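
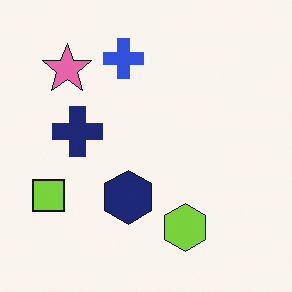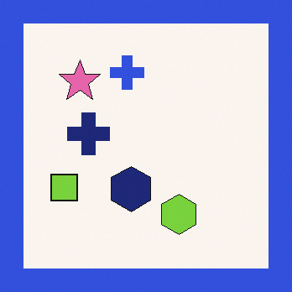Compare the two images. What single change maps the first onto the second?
The second image is the first framed with a blue border.

A solid blue frame runs around the edge of the second image, with the content slightly shrunk inside it.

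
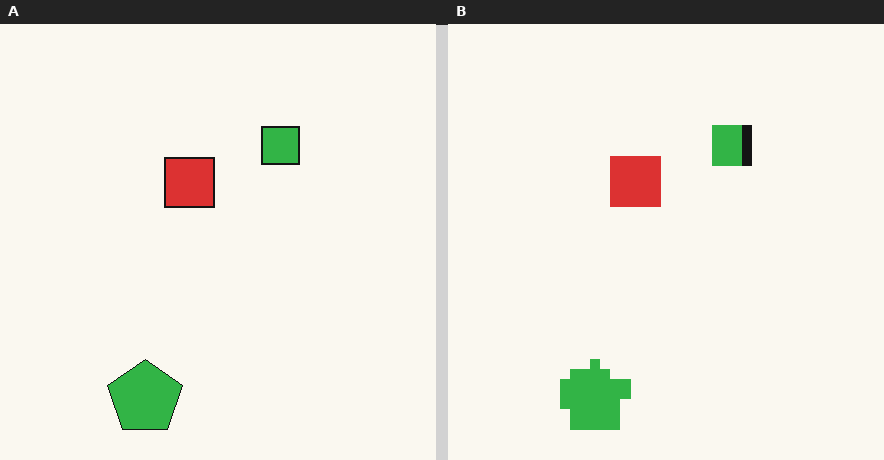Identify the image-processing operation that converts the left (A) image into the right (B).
The right (B) image is the left (A) coarsely pixelated.

Shapes are reduced to large square blocks; fine edges and outlines are lost — a downscale-then-upscale (mosaic) effect.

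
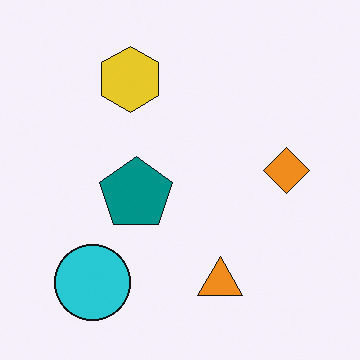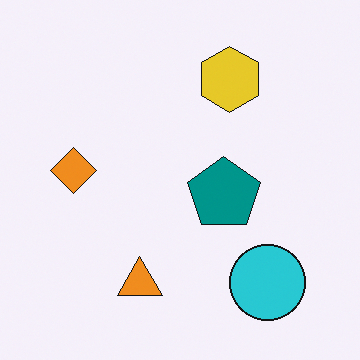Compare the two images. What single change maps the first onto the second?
Flipped horizontally (left ↔ right).

The orange diamond is in the right of the first image and the left of the second — shapes on opposite sides of the vertical midline have swapped in a mirror flip.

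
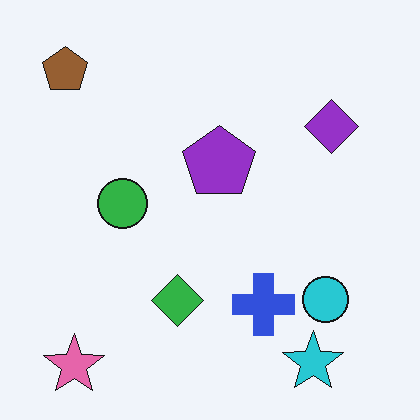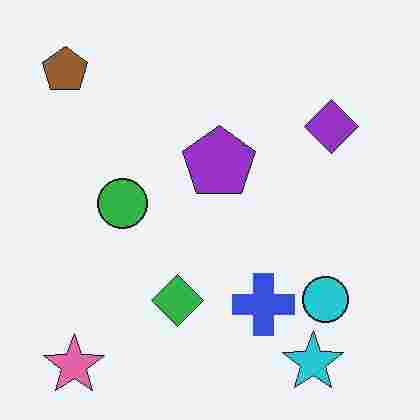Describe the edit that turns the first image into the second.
It was degraded with heavy JPEG compression.

Blocky 8×8 compression artifacts appear around shape edges and the flat background shows ringing — characteristic JPEG degradation.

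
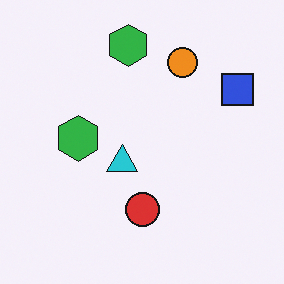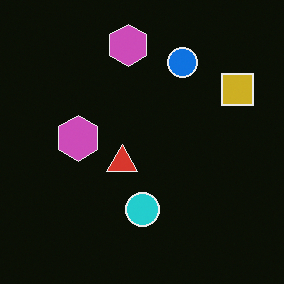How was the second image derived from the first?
The transformation is: color-inverted (negative).

The light background has become dark and every shape's color is its complement — a photographic negative.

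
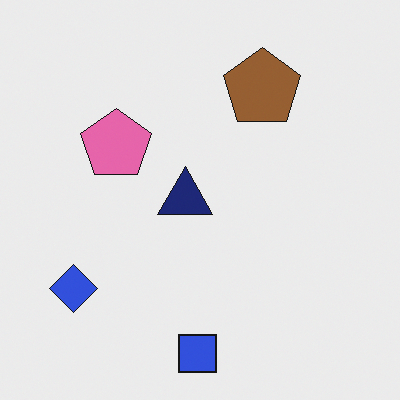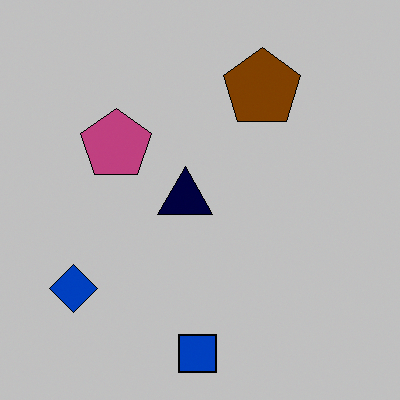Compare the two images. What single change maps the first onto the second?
The second image is the first heavily posterized to just a handful of flat colors.

Each flat color has snapped to a coarser quantized level — most visibly, the near-white background has dropped to a flat grey.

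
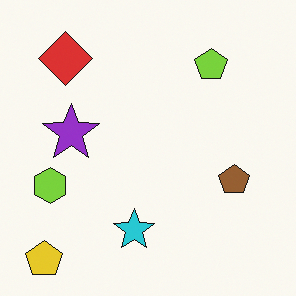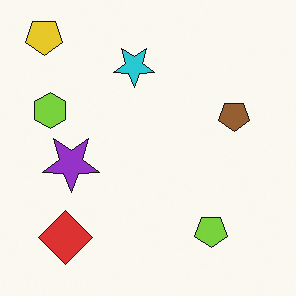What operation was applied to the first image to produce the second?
It was flipped vertically (top ↔ bottom).

The yellow pentagon is in the bottom-left of the first image and the top-left of the second — shapes on opposite sides of the horizontal midline have swapped in a mirror flip.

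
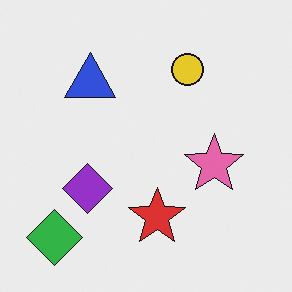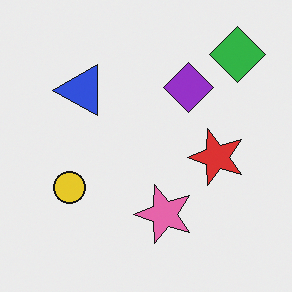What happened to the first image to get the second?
The second image is the first transposed (reflected across the top-left ↔ bottom-right diagonal).

Shapes have swapped their row and column positions — what was in the top-right is now in the bottom-left — a diagonal reflection.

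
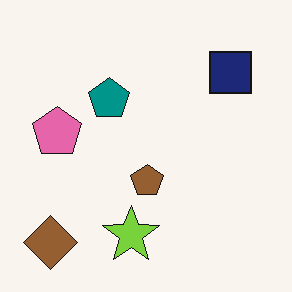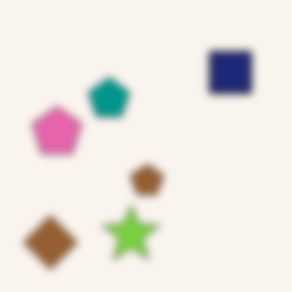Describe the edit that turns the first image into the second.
The second image is the first moderately blurred.

Shape edges and outlines are uniformly softened across the whole image.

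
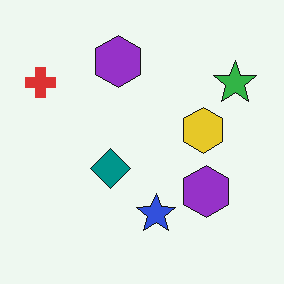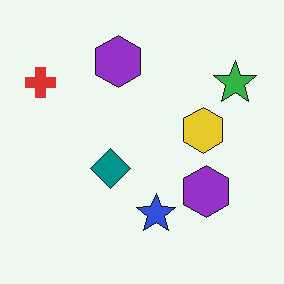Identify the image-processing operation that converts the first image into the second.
It was JPEG-compressed with visible artifacts.

Blocky 8×8 compression artifacts appear around shape edges and the flat background shows ringing — characteristic JPEG degradation.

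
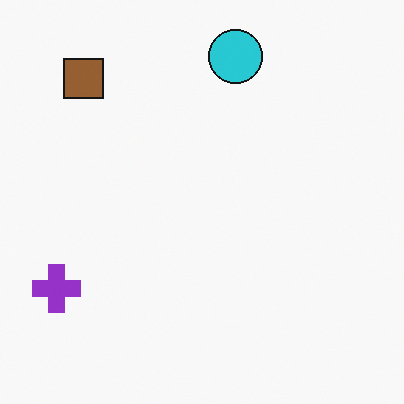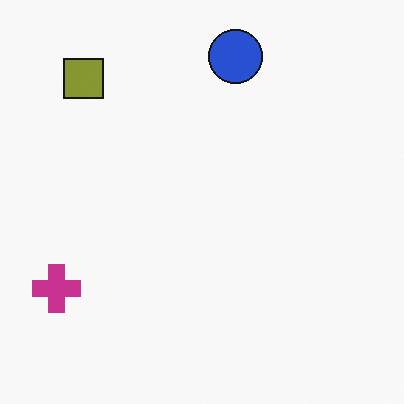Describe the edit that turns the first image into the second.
Hue-shifted by a small amount.

Every shape's color has rotated by the same amount around the hue wheel — a uniform hue shift.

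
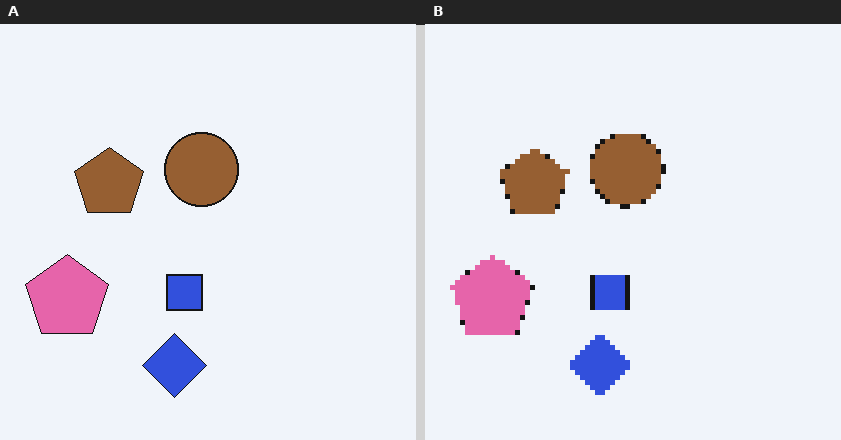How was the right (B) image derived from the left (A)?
Lightly pixelated (a mild mosaic effect).

Shapes are reduced to large square blocks; fine edges and outlines are lost — a downscale-then-upscale (mosaic) effect.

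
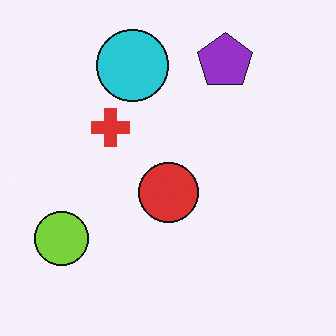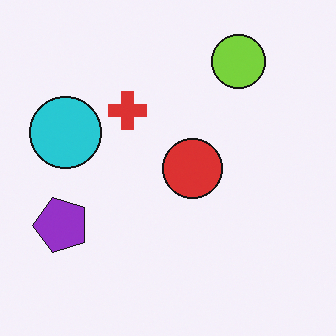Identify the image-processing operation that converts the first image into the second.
This is the original image transposed (reflected across the top-left ↔ bottom-right diagonal).

Shapes have swapped their row and column positions — what was in the top-right is now in the bottom-left — a diagonal reflection.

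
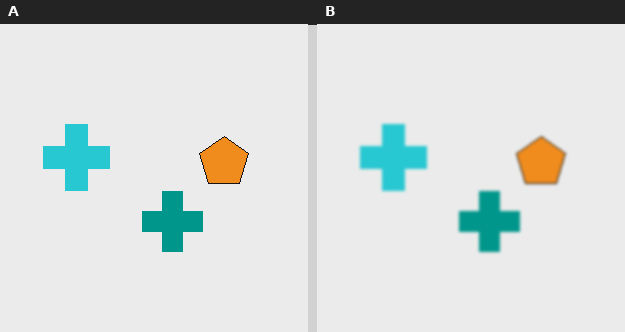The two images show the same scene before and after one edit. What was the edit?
The right (B) image is the left (A) slightly softened.

Shape edges and outlines are uniformly softened across the whole image.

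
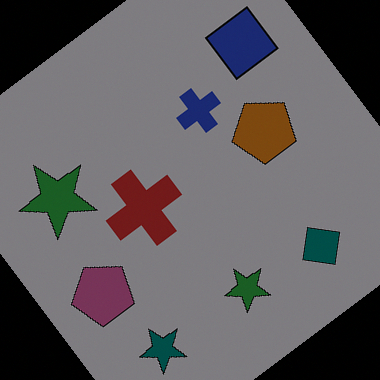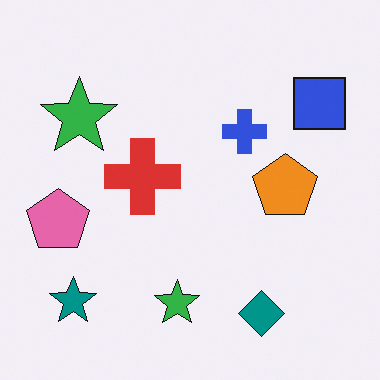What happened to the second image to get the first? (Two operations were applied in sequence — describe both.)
This is the original image darkened a lot, then rotated counter-clockwise by a large amount — several tens of degrees.

Every pixel — background and shapes alike — is uniformly darkened. Every shape is tilted by the same angle and the image corners show triangular fill wedges — a whole-image rotation by a non-right angle.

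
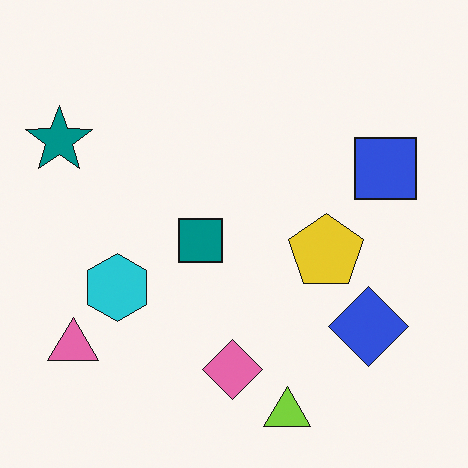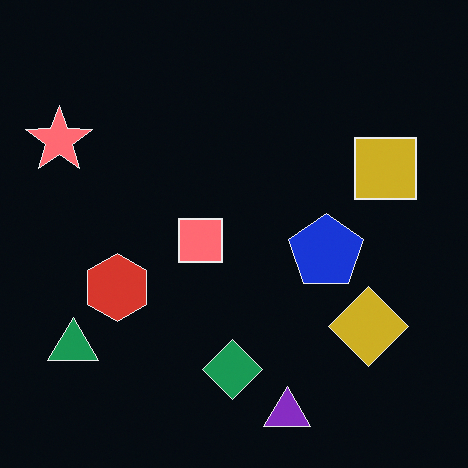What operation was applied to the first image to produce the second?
It was color-inverted (negative).

The light background has become dark and every shape's color is its complement — a photographic negative.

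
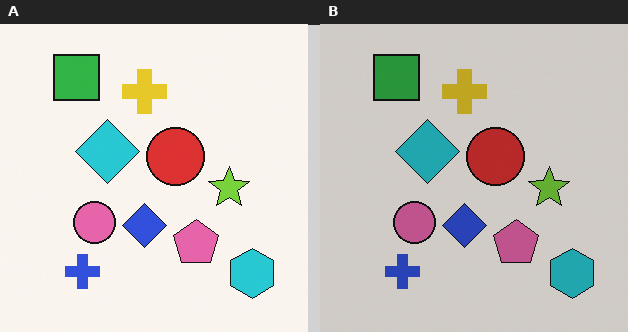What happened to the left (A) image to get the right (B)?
The right (B) image is the left (A) darkened a little.

Every pixel — background and shapes alike — is uniformly darkened.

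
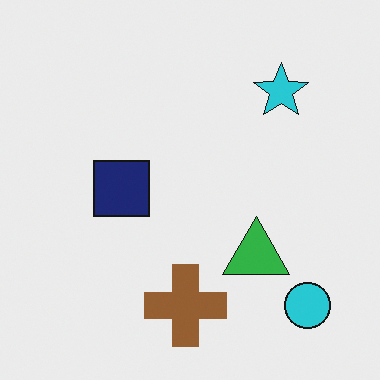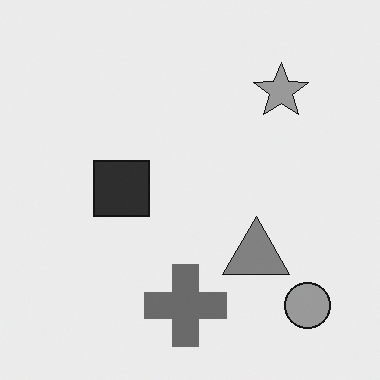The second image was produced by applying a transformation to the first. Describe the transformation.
The transformation is: converted to grayscale.

All color is removed — every shape is now a shade of grey.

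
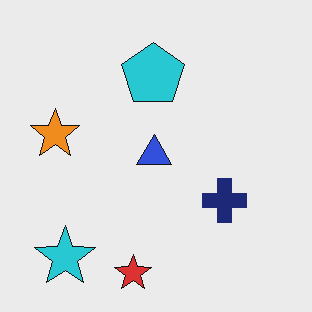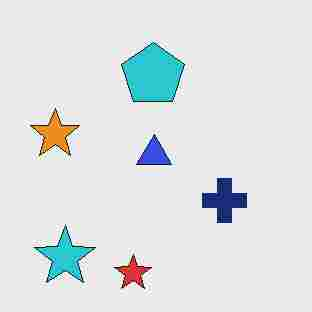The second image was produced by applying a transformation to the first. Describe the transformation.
It was degraded with heavy JPEG compression.

Blocky 8×8 compression artifacts appear around shape edges and the flat background shows ringing — characteristic JPEG degradation.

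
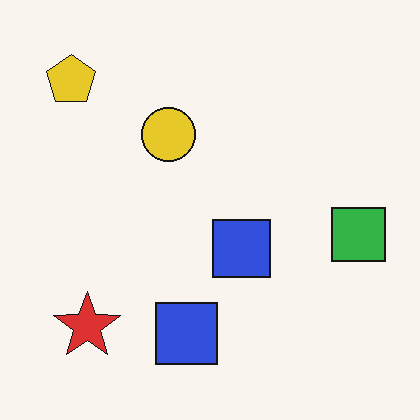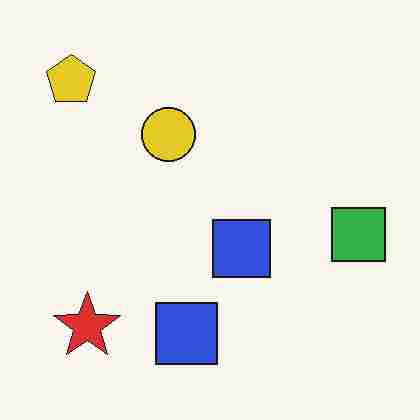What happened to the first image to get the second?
This is the original image degraded with heavy JPEG compression.

Blocky 8×8 compression artifacts appear around shape edges and the flat background shows ringing — characteristic JPEG degradation.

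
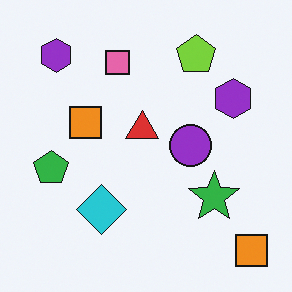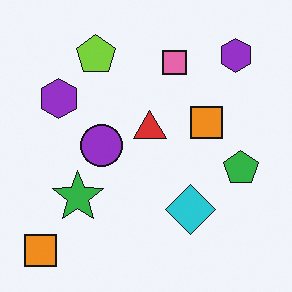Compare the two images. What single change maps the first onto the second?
It was flipped horizontally (left ↔ right).

The green pentagon is in the left of the first image and the right of the second — shapes on opposite sides of the vertical midline have swapped in a mirror flip.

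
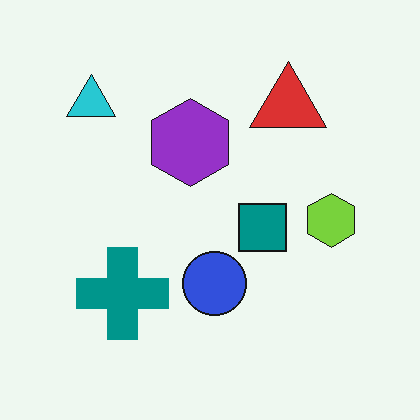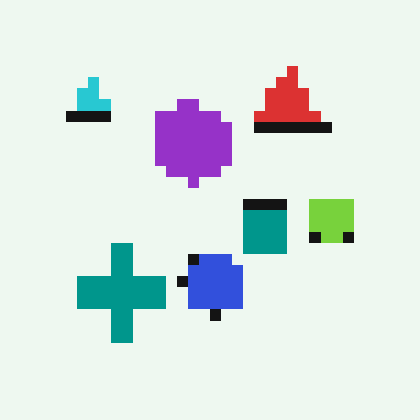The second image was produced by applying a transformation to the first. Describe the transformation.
The second image is the first heavily pixelated into large blocks.

Shapes are reduced to large square blocks; fine edges and outlines are lost — a downscale-then-upscale (mosaic) effect.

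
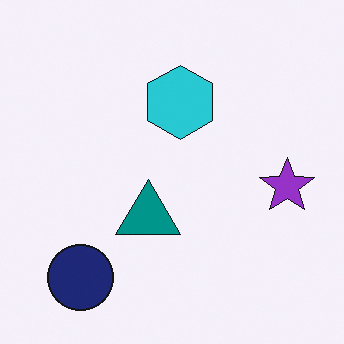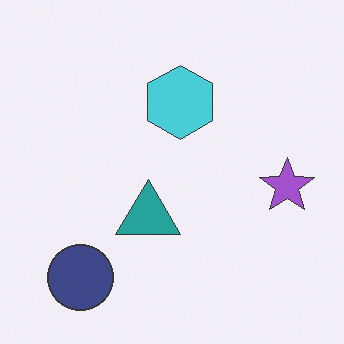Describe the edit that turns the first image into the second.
It was given slightly reduced contrast.

Tones are pushed toward mid-grey across the whole image — a global contrast change.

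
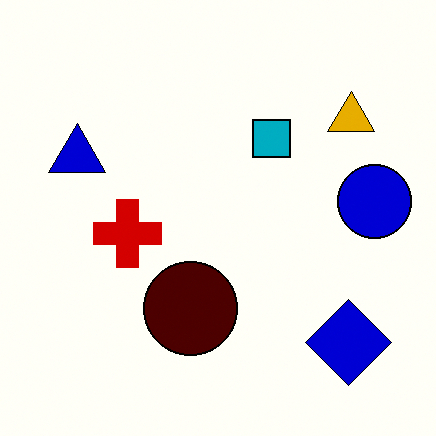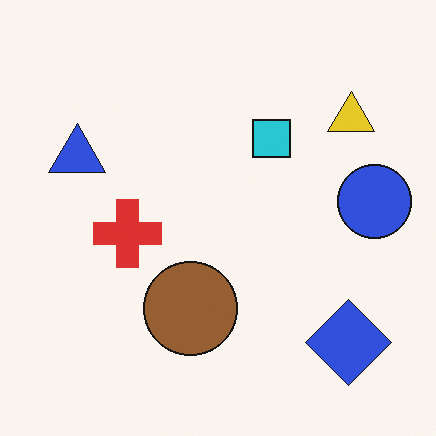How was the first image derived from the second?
This is the original image boosted in contrast.

Tones are pushed away from mid-grey across the whole image — a global contrast change.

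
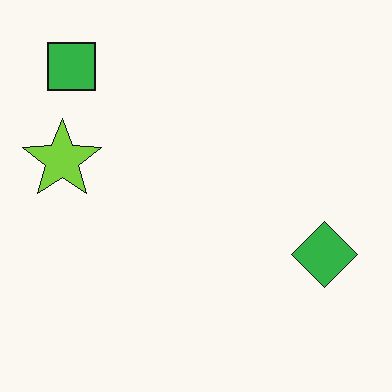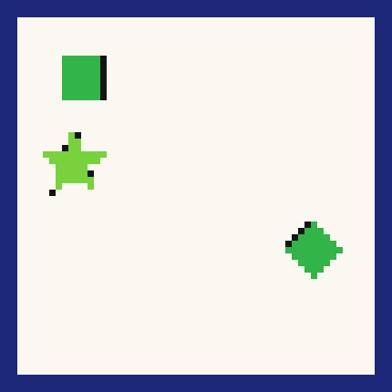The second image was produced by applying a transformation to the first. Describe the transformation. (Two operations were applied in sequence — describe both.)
The transformation is: pixelated into visible square blocks, then framed with a navy border.

Shapes are reduced to large square blocks; fine edges and outlines are lost — a downscale-then-upscale (mosaic) effect. A solid navy frame runs around the edge of the second image, with the content slightly shrunk inside it.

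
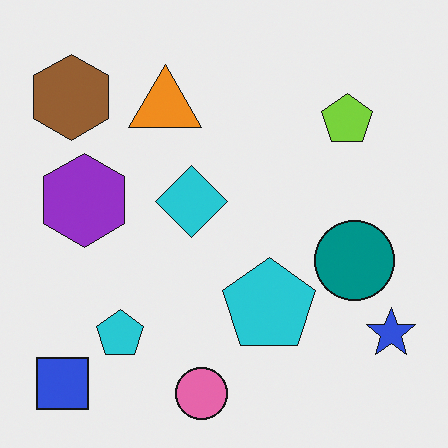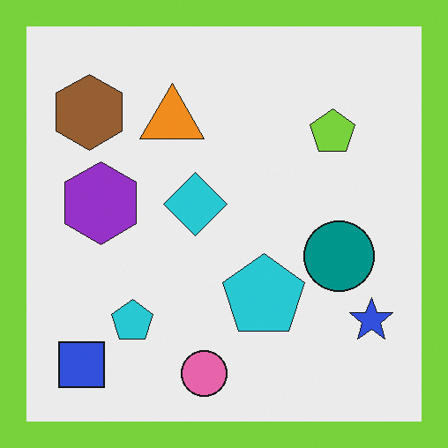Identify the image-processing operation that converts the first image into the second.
It was framed with a lime border.

A solid lime frame runs around the edge of the second image, with the content slightly shrunk inside it.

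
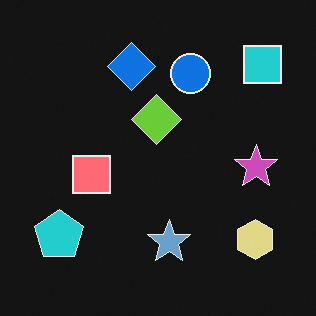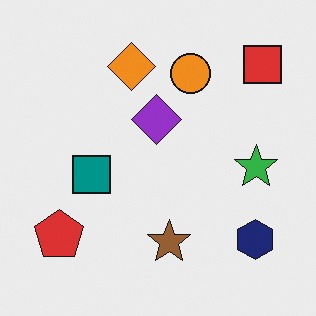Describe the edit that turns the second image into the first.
The transformation is: color-inverted (negative).

The light background has become dark and every shape's color is its complement — a photographic negative.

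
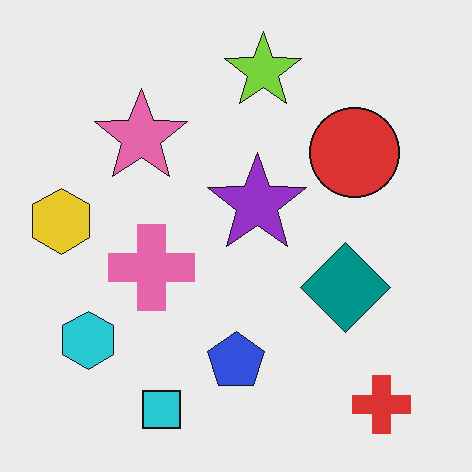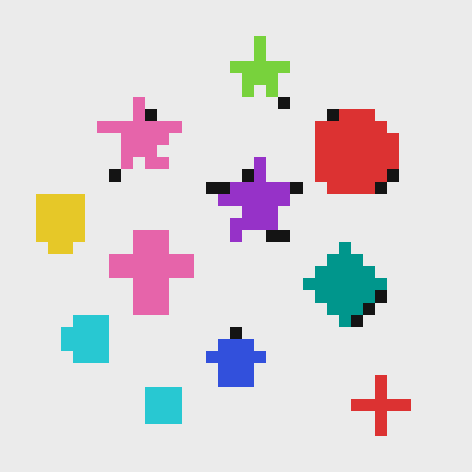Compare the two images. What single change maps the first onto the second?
It was coarsely pixelated.

Shapes are reduced to large square blocks; fine edges and outlines are lost — a downscale-then-upscale (mosaic) effect.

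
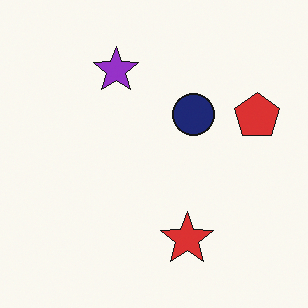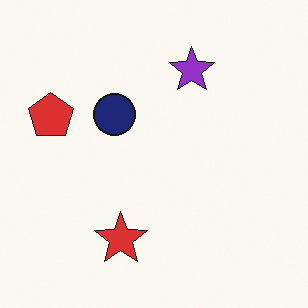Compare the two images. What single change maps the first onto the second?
Flipped horizontally (left ↔ right).

The red pentagon is in the right of the first image and the left of the second — shapes on opposite sides of the vertical midline have swapped in a mirror flip.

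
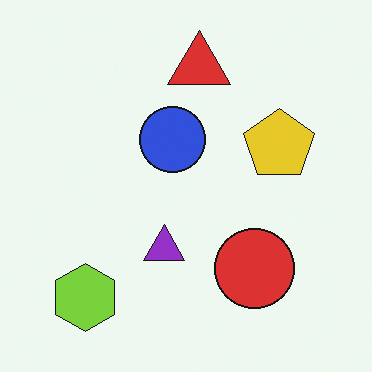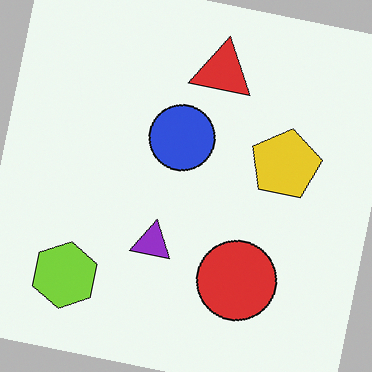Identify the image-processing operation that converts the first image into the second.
Rotated clockwise by a small amount.

Every shape is tilted by the same angle and the image corners show triangular fill wedges — a whole-image rotation by a non-right angle.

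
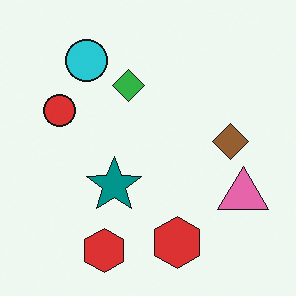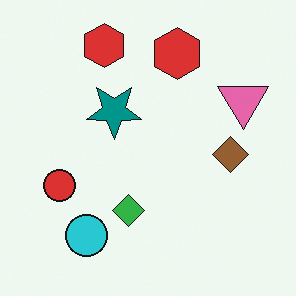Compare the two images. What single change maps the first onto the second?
The image was flipped vertically (top ↔ bottom).

The cyan circle is in the top-left of the first image and the bottom-left of the second — shapes on opposite sides of the horizontal midline have swapped in a mirror flip.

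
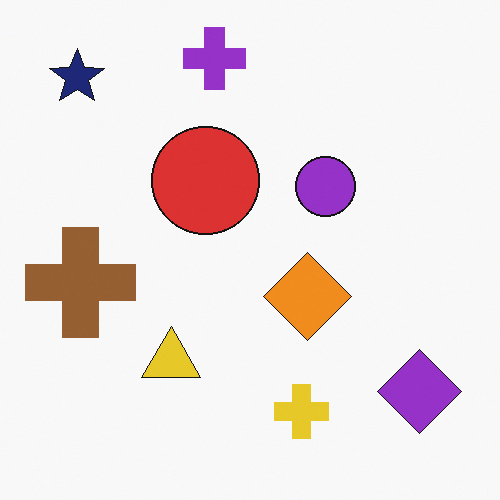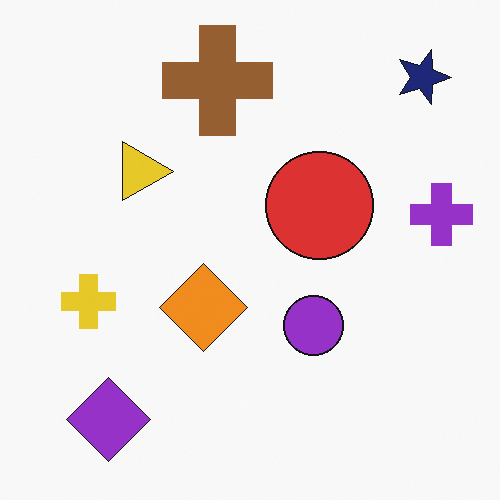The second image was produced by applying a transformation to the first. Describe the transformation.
The transformation is: rotated 90° clockwise.

The navy star sits in the top-left of the first image and the top-right of the second — consistent with a whole-image 90° clockwise rotation.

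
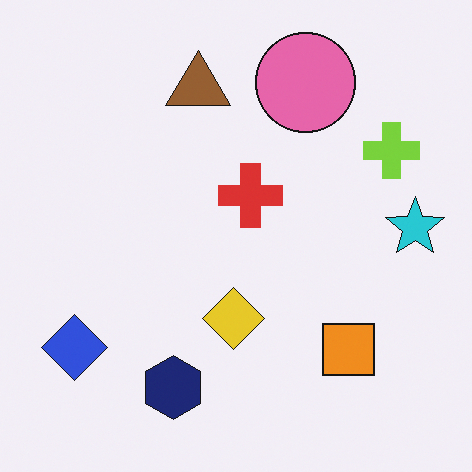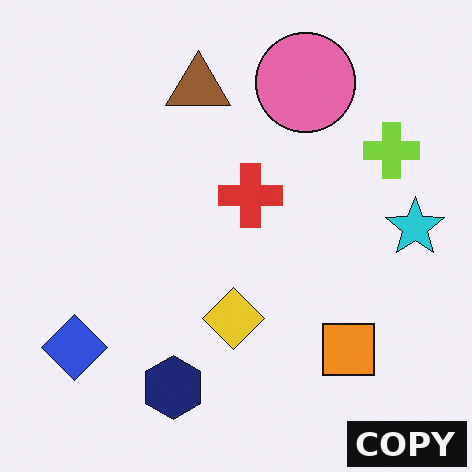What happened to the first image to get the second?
This is the original image watermarked with the text "COPY" in the lower-right corner.

A dark label reading "COPY" appears in the lower-right corner.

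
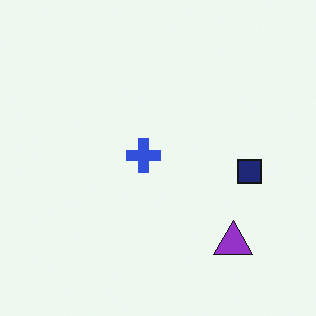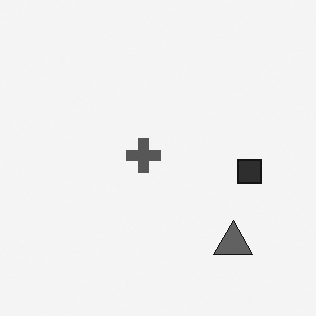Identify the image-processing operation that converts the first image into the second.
The transformation is: converted to grayscale.

All color is removed — every shape is now a shade of grey.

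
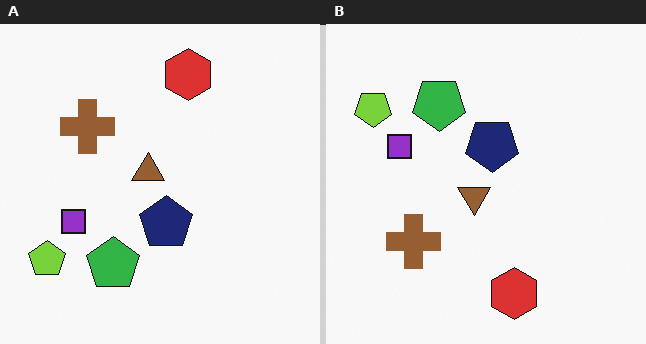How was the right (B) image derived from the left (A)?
The image was flipped vertically (top ↔ bottom).

The red hexagon is in the top of the left (A) image and the bottom of the right (B) — shapes on opposite sides of the horizontal midline have swapped in a mirror flip.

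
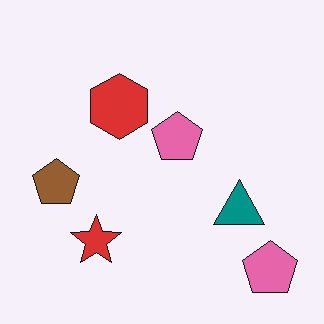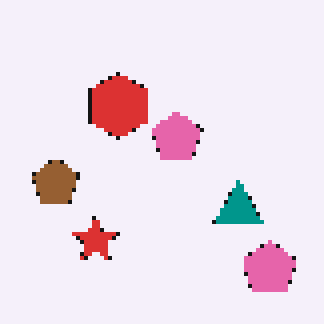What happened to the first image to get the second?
The second image is the first lightly pixelated (a mild mosaic effect).

Shapes are reduced to large square blocks; fine edges and outlines are lost — a downscale-then-upscale (mosaic) effect.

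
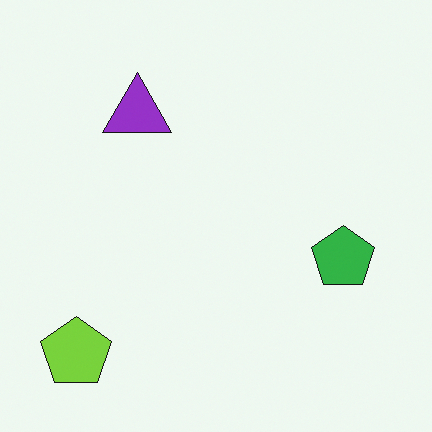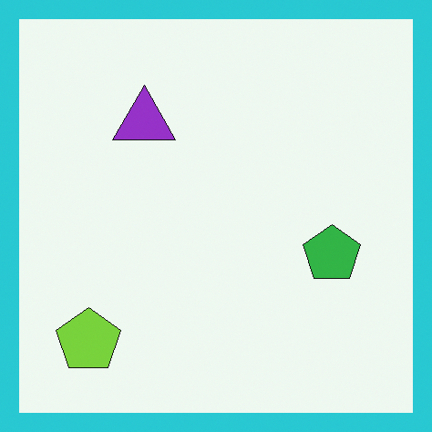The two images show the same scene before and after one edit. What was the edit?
Framed with a cyan border.

A solid cyan frame runs around the edge of the second image, with the content slightly shrunk inside it.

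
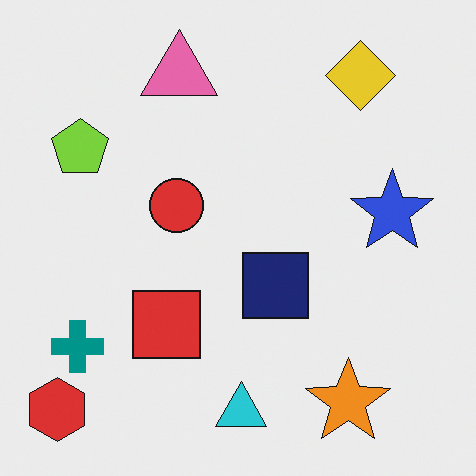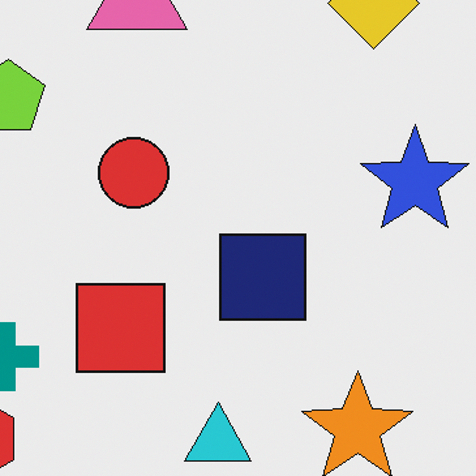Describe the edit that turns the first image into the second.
This is the original image cropped slightly and scaled back up.

The visible shapes are larger and the field of view is narrower; shapes near the original edges may be partly or wholly outside the frame — a crop-and-rescale.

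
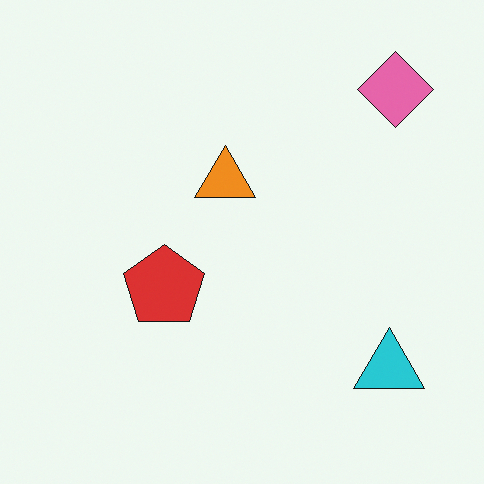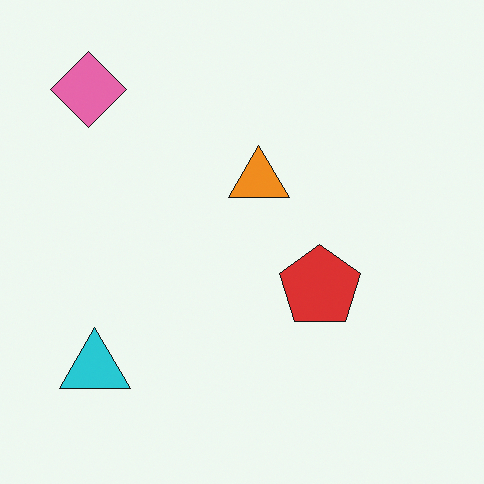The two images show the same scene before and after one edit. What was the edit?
Flipped horizontally (left ↔ right).

The pink diamond is in the top-right of the first image and the top-left of the second — shapes on opposite sides of the vertical midline have swapped in a mirror flip.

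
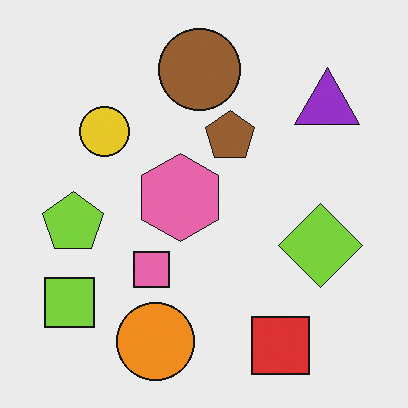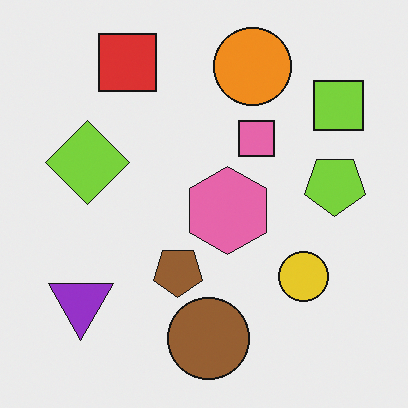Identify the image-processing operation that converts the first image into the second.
The image was rotated 180°.

The lime square sits in the bottom-left of the first image and the top-right of the second — consistent with a whole-image 180° rotation.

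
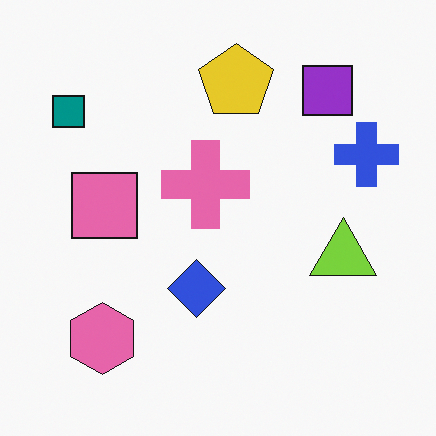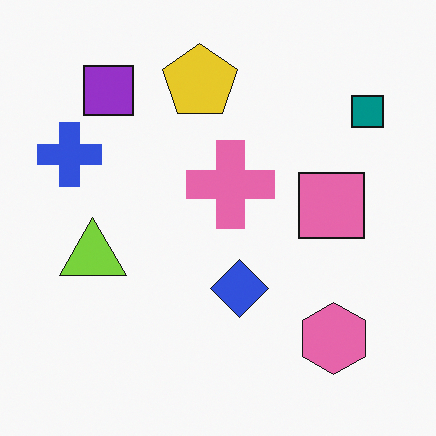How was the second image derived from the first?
The transformation is: flipped horizontally (left ↔ right).

The teal square is in the top-left of the first image and the top-right of the second — shapes on opposite sides of the vertical midline have swapped in a mirror flip.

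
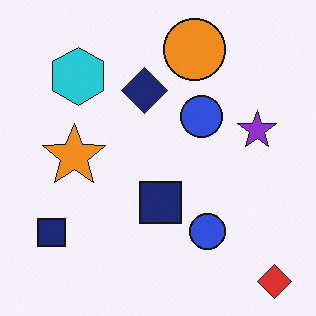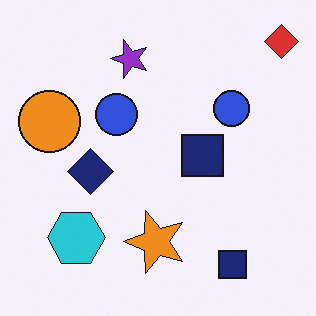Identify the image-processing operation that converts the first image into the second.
Rotated 90° counter-clockwise.

The red diamond sits in the bottom-right of the first image and the top-right of the second — consistent with a whole-image 90° counter-clockwise rotation.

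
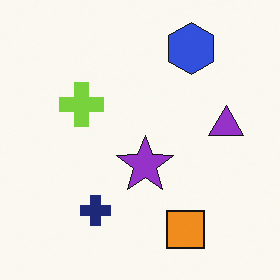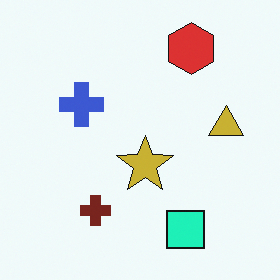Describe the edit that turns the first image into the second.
This is the original image hue-shifted by a moderate amount.

Every shape's color has rotated by the same amount around the hue wheel — a uniform hue shift.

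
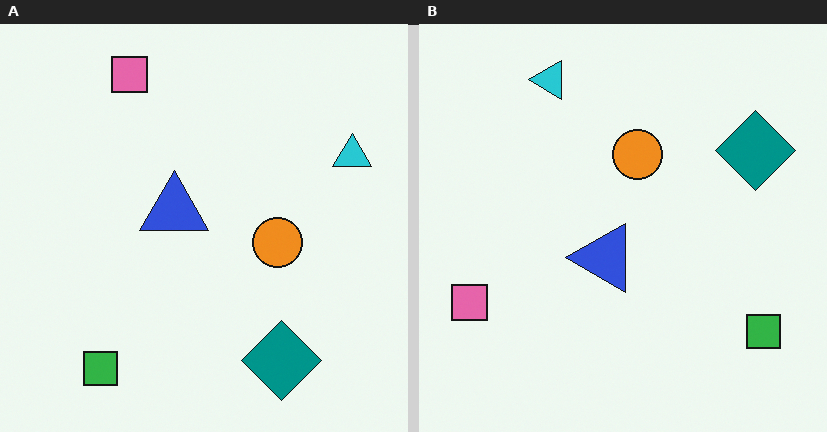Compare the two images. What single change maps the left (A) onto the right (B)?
Rotated 90° counter-clockwise.

The green square sits in the bottom-left of the left (A) image and the bottom-right of the right (B) — consistent with a whole-image 90° counter-clockwise rotation.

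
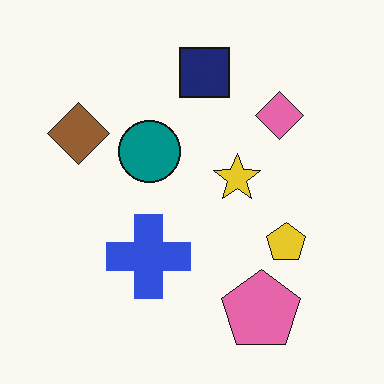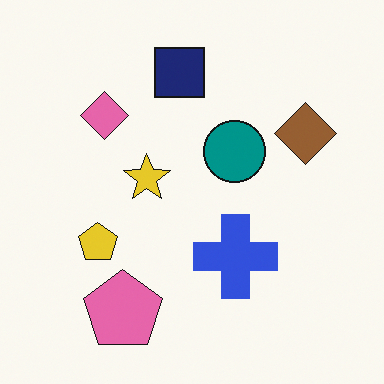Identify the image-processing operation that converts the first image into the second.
The transformation is: flipped horizontally (left ↔ right).

The brown diamond is in the left of the first image and the right of the second — shapes on opposite sides of the vertical midline have swapped in a mirror flip.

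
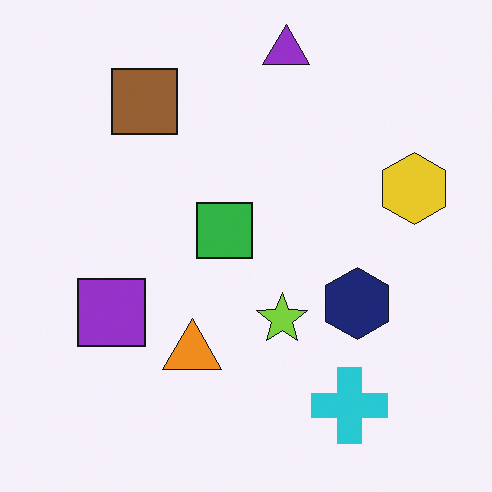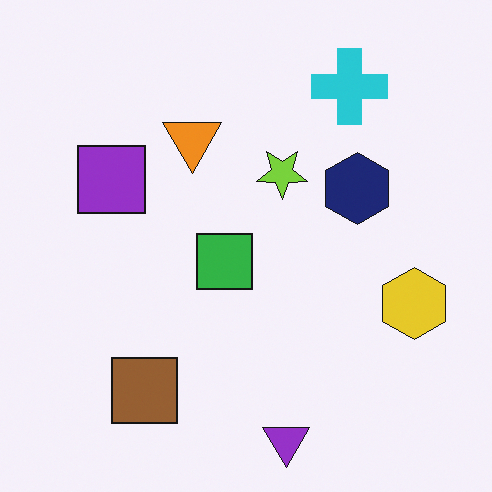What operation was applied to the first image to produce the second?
It was flipped vertically (top ↔ bottom).

The purple triangle is in the top of the first image and the bottom of the second — shapes on opposite sides of the horizontal midline have swapped in a mirror flip.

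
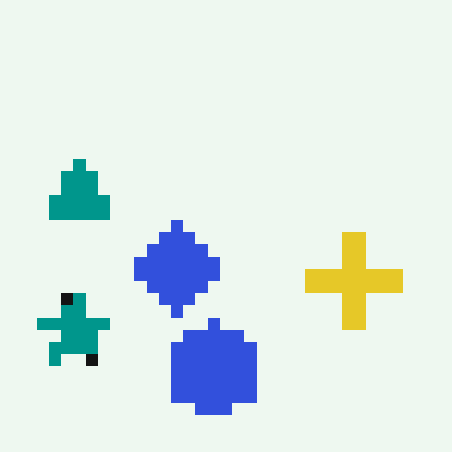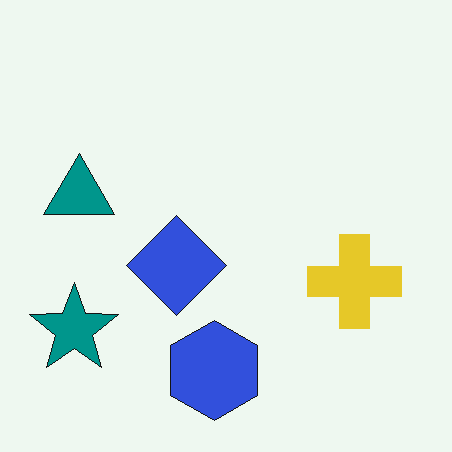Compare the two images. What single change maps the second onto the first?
The transformation is: heavily pixelated into large blocks.

Shapes are reduced to large square blocks; fine edges and outlines are lost — a downscale-then-upscale (mosaic) effect.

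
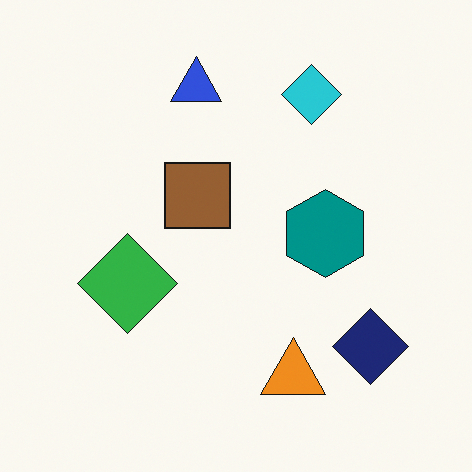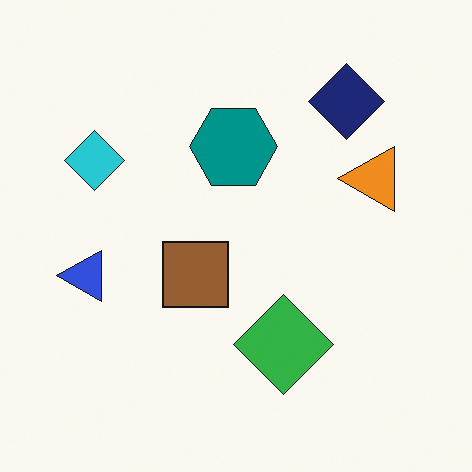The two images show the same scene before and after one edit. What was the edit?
This is the original image rotated 90° counter-clockwise.

The navy diamond sits in the bottom-right of the first image and the top-right of the second — consistent with a whole-image 90° counter-clockwise rotation.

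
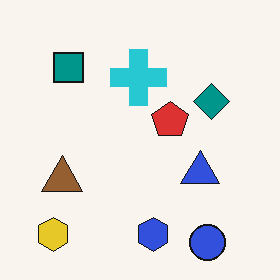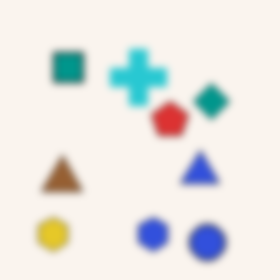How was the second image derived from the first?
The image was noticeably gaussian-blurred.

Shape edges and outlines are uniformly softened across the whole image.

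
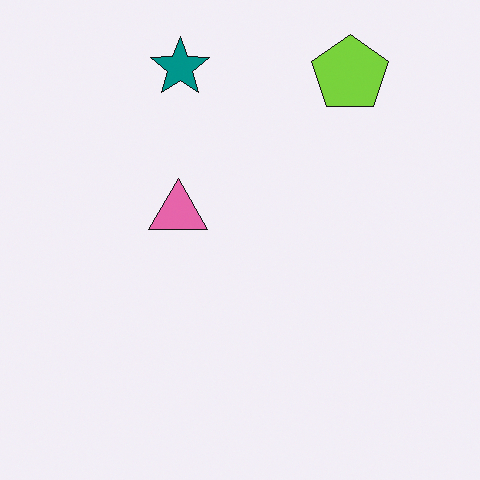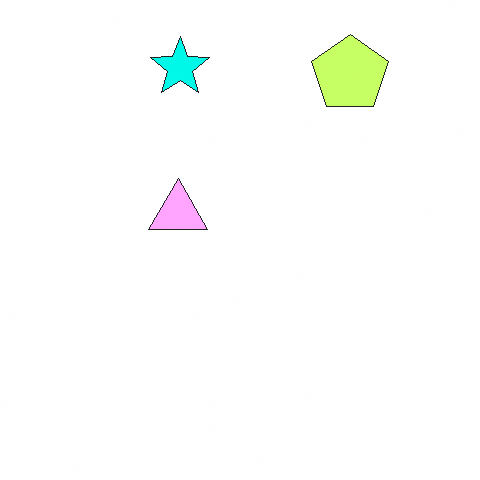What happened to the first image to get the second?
It was brightened a lot.

Every pixel — background and shapes alike — is uniformly brightened.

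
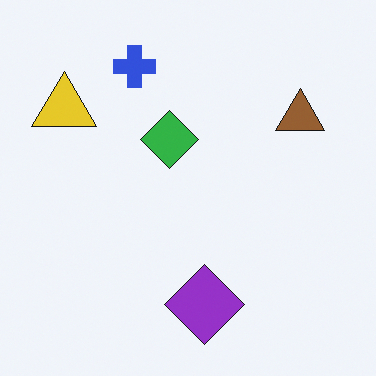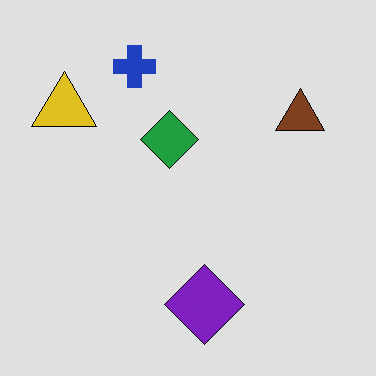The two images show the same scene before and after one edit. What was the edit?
The second image is the first moderately posterized.

Each flat color has snapped to a coarser quantized level — most visibly, the near-white background has dropped to a flat grey.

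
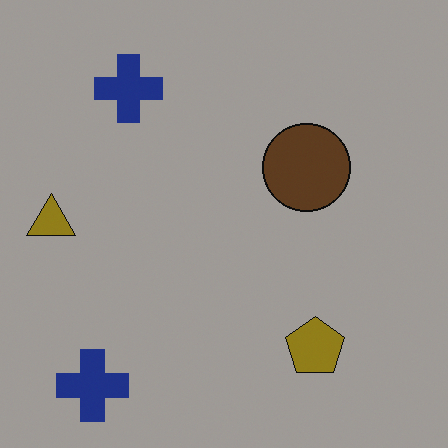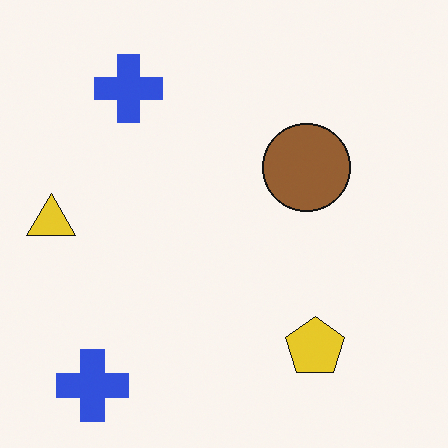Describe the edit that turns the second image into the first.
It was substantially darkened.

Every pixel — background and shapes alike — is uniformly darkened.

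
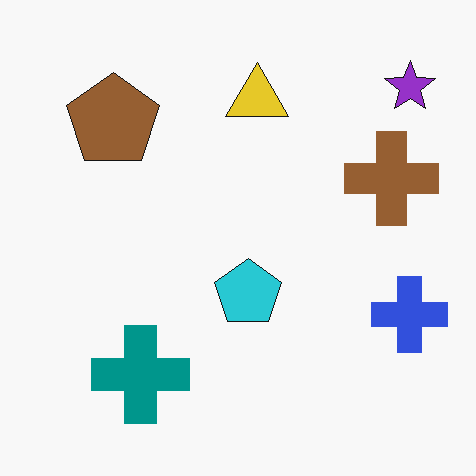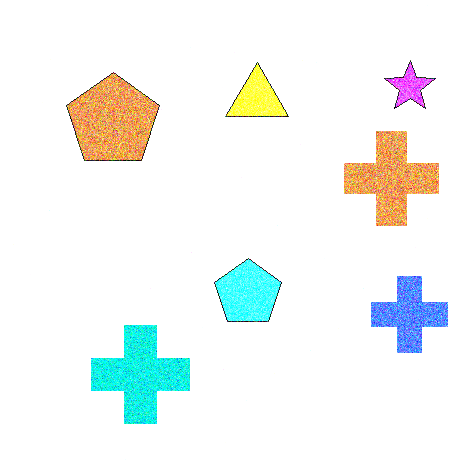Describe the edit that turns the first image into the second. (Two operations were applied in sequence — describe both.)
The second image is the first degraded with visible gaussian noise, then substantially brightened.

Random speckle covers the whole image, including the flat background. Every pixel — background and shapes alike — is uniformly brightened.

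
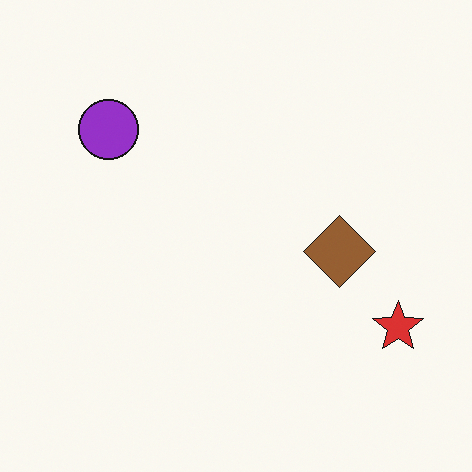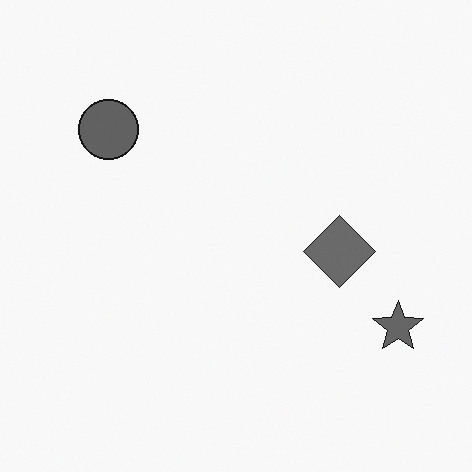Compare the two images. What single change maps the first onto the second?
The image was converted to grayscale.

All color is removed — every shape is now a shade of grey.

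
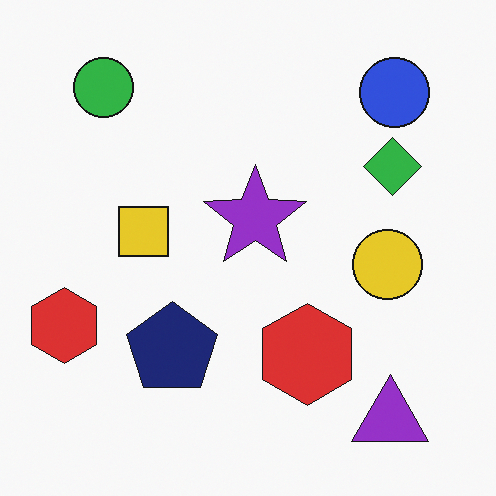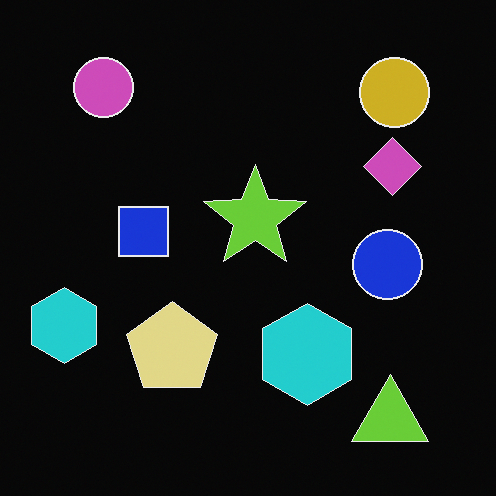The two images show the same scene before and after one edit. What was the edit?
It was color-inverted (negative).

The light background has become dark and every shape's color is its complement — a photographic negative.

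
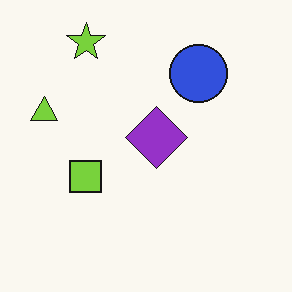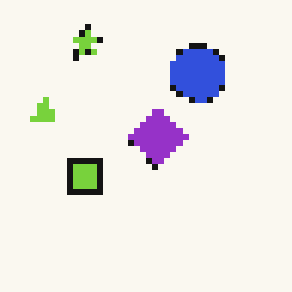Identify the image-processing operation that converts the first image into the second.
This is the original image pixelated into visible square blocks.

Shapes are reduced to large square blocks; fine edges and outlines are lost — a downscale-then-upscale (mosaic) effect.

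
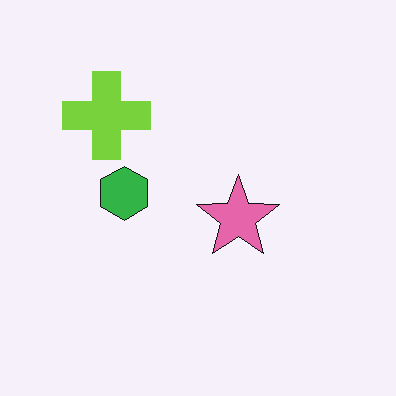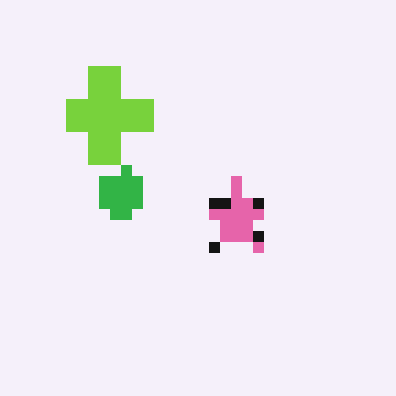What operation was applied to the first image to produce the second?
The image was heavily pixelated into large blocks.

Shapes are reduced to large square blocks; fine edges and outlines are lost — a downscale-then-upscale (mosaic) effect.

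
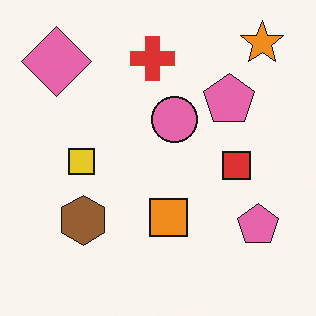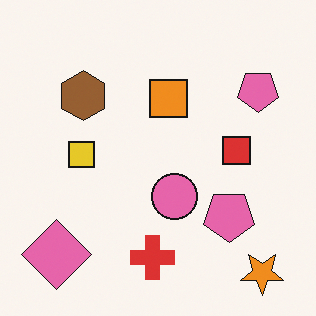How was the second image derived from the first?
The transformation is: flipped vertically (top ↔ bottom).

The orange star is in the top-right of the first image and the bottom-right of the second — shapes on opposite sides of the horizontal midline have swapped in a mirror flip.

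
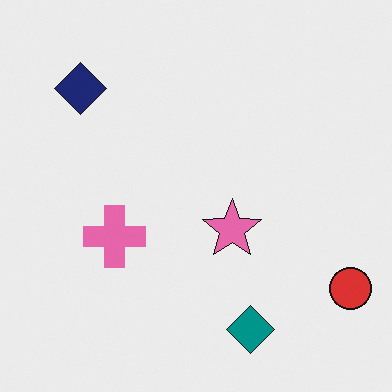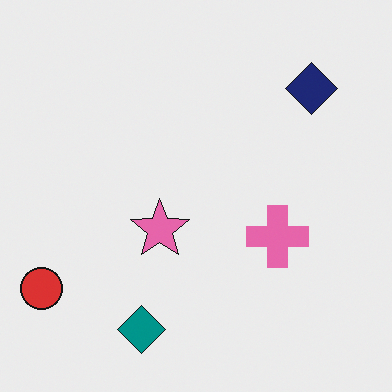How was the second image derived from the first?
It was flipped horizontally (left ↔ right).

The red circle is in the bottom-right of the first image and the bottom-left of the second — shapes on opposite sides of the vertical midline have swapped in a mirror flip.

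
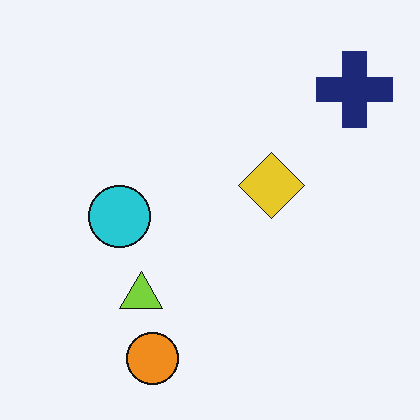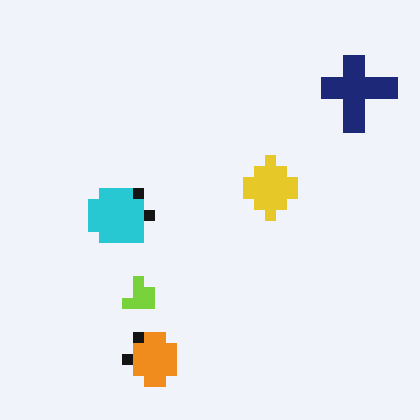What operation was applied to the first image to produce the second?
This is the original image coarsely pixelated.

Shapes are reduced to large square blocks; fine edges and outlines are lost — a downscale-then-upscale (mosaic) effect.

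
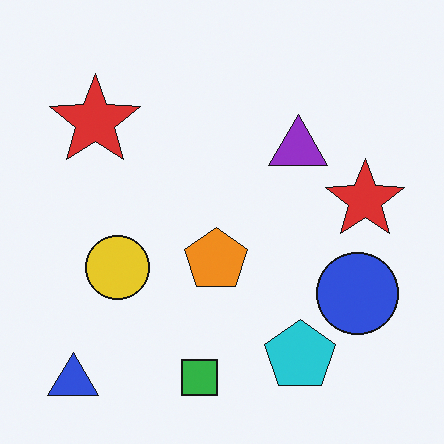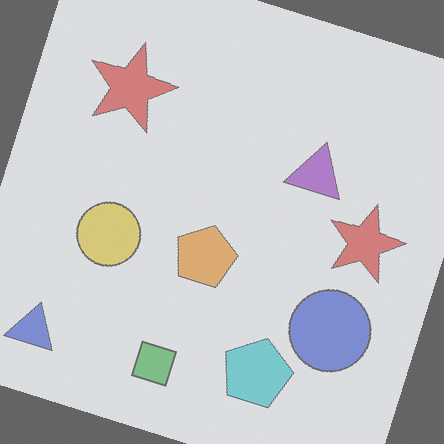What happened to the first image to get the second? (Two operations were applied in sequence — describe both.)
The image was rotated clockwise by a clearly visible amount, then washed out (contrast reduced).

Every shape is tilted by the same angle and the image corners show triangular fill wedges — a whole-image rotation by a non-right angle. Tones are pushed toward mid-grey across the whole image — a global contrast change.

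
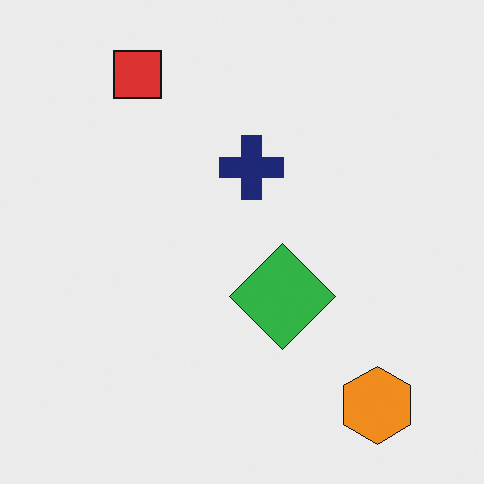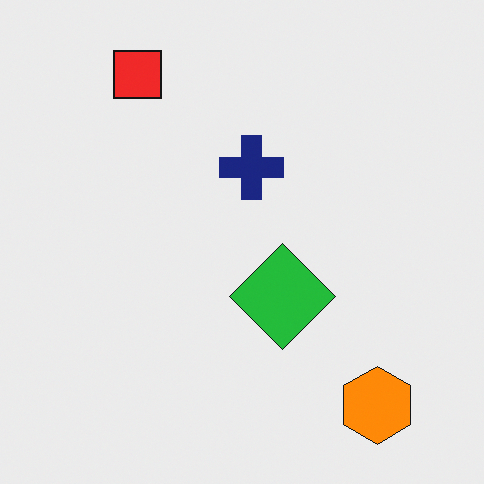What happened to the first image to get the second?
It was slightly oversaturated.

All colors are more vivid — a global saturation change.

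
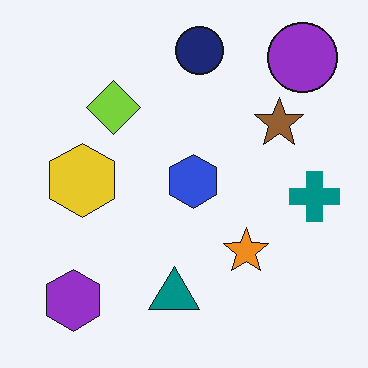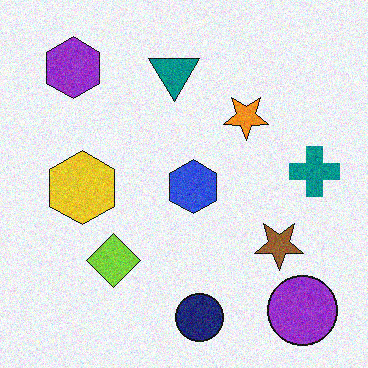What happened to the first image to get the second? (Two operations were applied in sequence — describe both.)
The transformation is: flipped vertically (top ↔ bottom), then degraded with moderate additive noise.

The navy circle is in the top of the first image and the bottom of the second — shapes on opposite sides of the horizontal midline have swapped in a mirror flip. Random speckle covers the whole image, including the flat background.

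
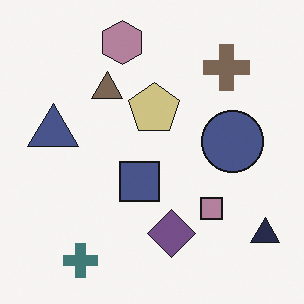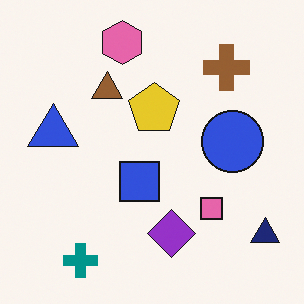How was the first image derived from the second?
The transformation is: heavily desaturated.

All colors are more muted and greyish — a global saturation change.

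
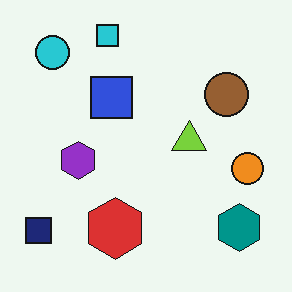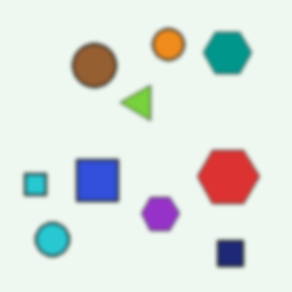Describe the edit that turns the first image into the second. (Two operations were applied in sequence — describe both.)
Rotated 90° counter-clockwise, then lightly blurred.

The navy square sits in the bottom-left of the first image and the bottom-right of the second — consistent with a whole-image 90° counter-clockwise rotation. Shape edges and outlines are uniformly softened across the whole image.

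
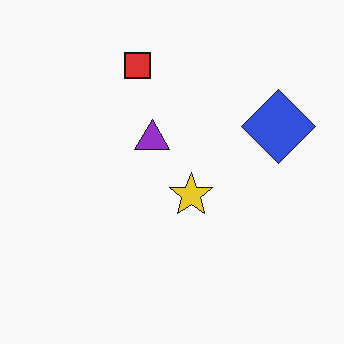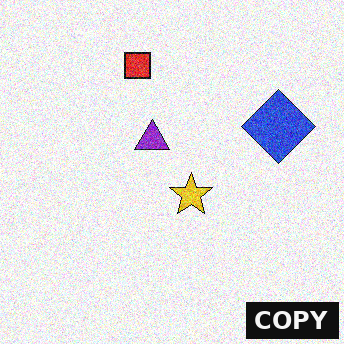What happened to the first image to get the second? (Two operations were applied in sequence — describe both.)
The second image is the first degraded with moderate additive noise, then watermarked with the text "COPY" in the lower-right corner.

Random speckle covers the whole image, including the flat background. A dark label reading "COPY" appears in the lower-right corner.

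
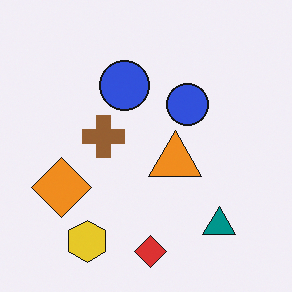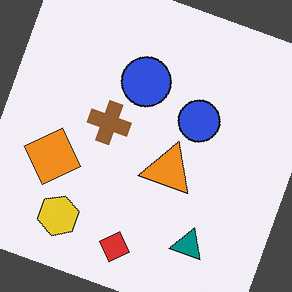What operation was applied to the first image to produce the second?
The second image is the first rotated clockwise by a moderate amount.

Every shape is tilted by the same angle and the image corners show triangular fill wedges — a whole-image rotation by a non-right angle.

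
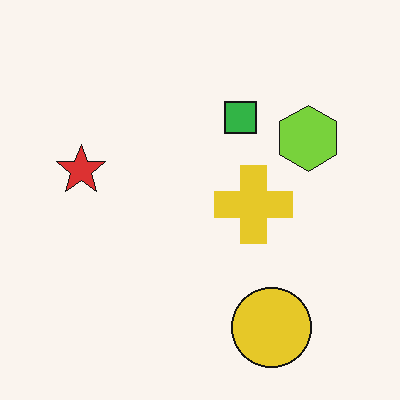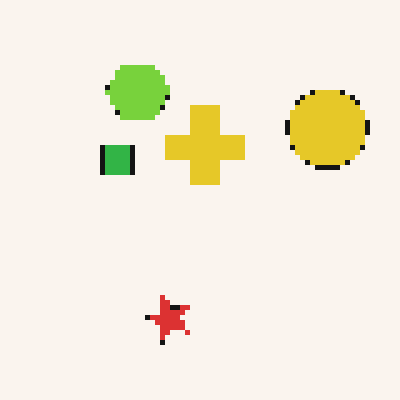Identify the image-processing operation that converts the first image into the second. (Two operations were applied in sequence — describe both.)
This is the original image rotated 90° counter-clockwise, then lightly pixelated (a mild mosaic effect).

The yellow circle sits in the bottom-right of the first image and the top-right of the second — consistent with a whole-image 90° counter-clockwise rotation. Shapes are reduced to large square blocks; fine edges and outlines are lost — a downscale-then-upscale (mosaic) effect.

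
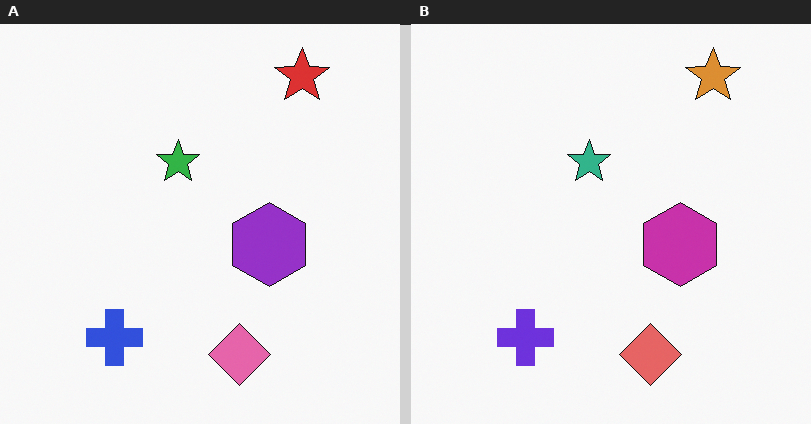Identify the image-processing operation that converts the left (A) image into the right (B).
The right (B) image is the left (A) hue-shifted by a small amount.

Every shape's color has rotated by the same amount around the hue wheel — a uniform hue shift.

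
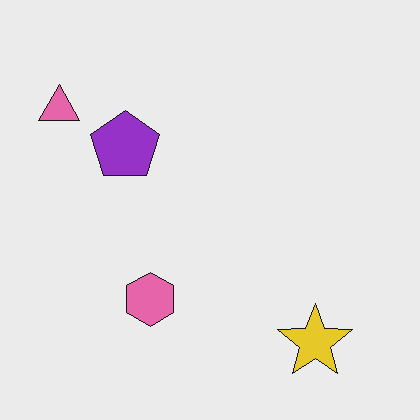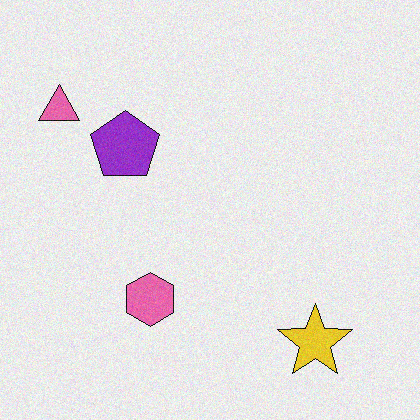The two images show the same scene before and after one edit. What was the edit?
The image was degraded with subtle gaussian noise.

Random speckle covers the whole image, including the flat background.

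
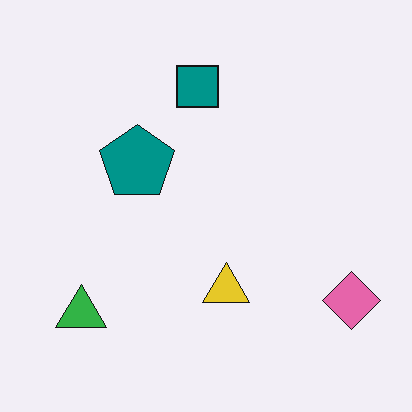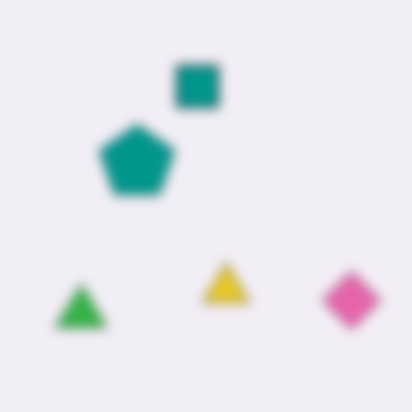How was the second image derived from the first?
The image was heavily blurred.

Shape edges and outlines are uniformly softened across the whole image.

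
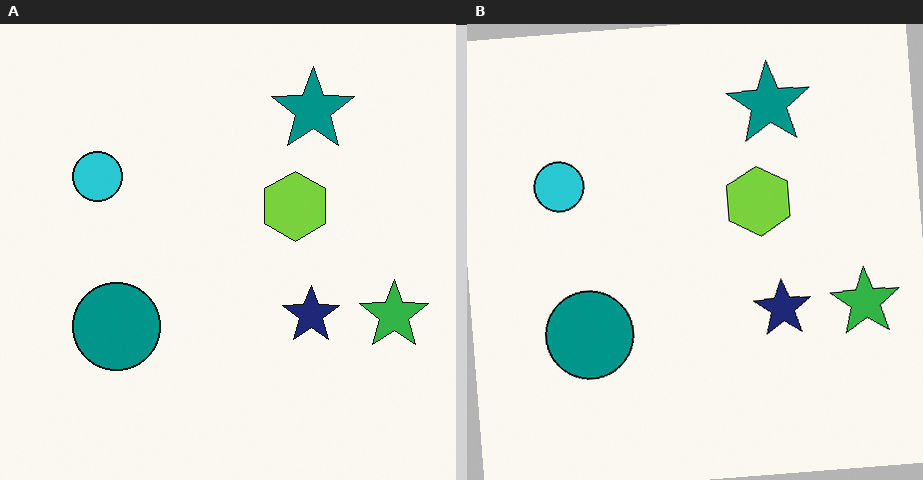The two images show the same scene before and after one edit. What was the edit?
This is the original image rotated counter-clockwise by a few degrees.

Every shape is tilted by the same angle and the image corners show triangular fill wedges — a whole-image rotation by a non-right angle.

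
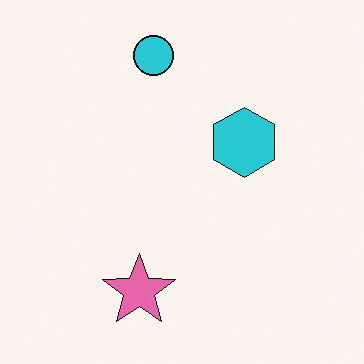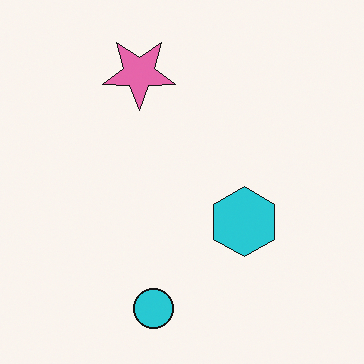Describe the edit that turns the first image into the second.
The image was flipped vertically (top ↔ bottom).

The cyan circle is in the top of the first image and the bottom of the second — shapes on opposite sides of the horizontal midline have swapped in a mirror flip.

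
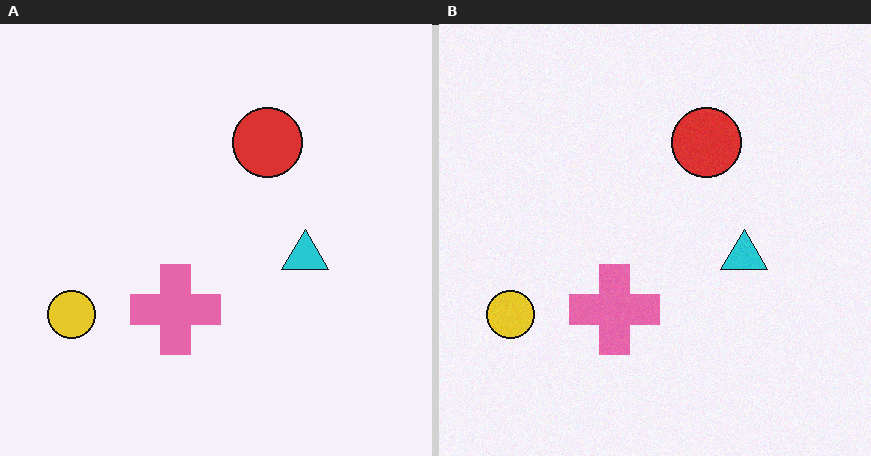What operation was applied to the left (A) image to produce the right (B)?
It was degraded with subtle gaussian noise.

Random speckle covers the whole image, including the flat background.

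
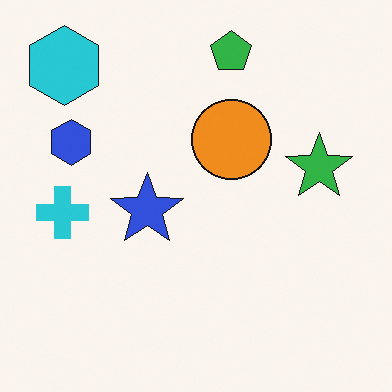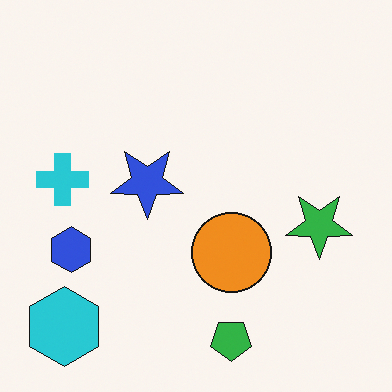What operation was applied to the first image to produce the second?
The image was flipped vertically (top ↔ bottom).

The green pentagon is in the top of the first image and the bottom of the second — shapes on opposite sides of the horizontal midline have swapped in a mirror flip.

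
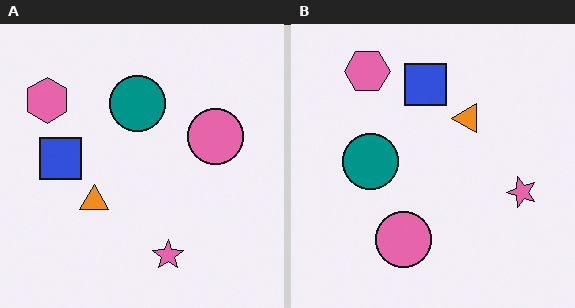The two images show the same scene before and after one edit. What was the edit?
Transposed (reflected across the top-left ↔ bottom-right diagonal).

Shapes have swapped their row and column positions — what was in the top-right is now in the bottom-left — a diagonal reflection.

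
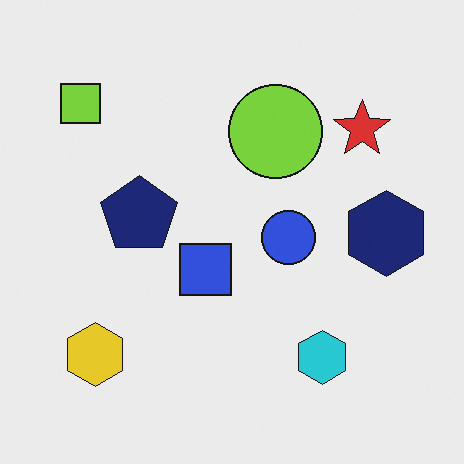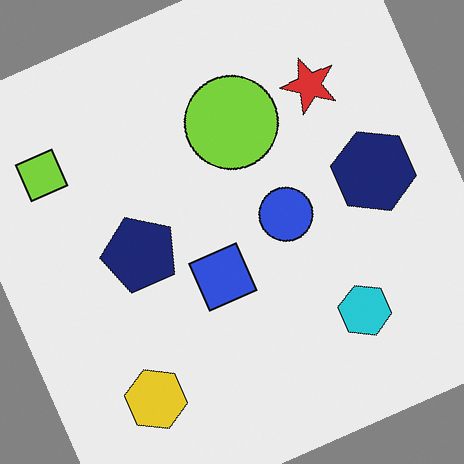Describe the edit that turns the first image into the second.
It was rotated counter-clockwise by a moderate amount.

Every shape is tilted by the same angle and the image corners show triangular fill wedges — a whole-image rotation by a non-right angle.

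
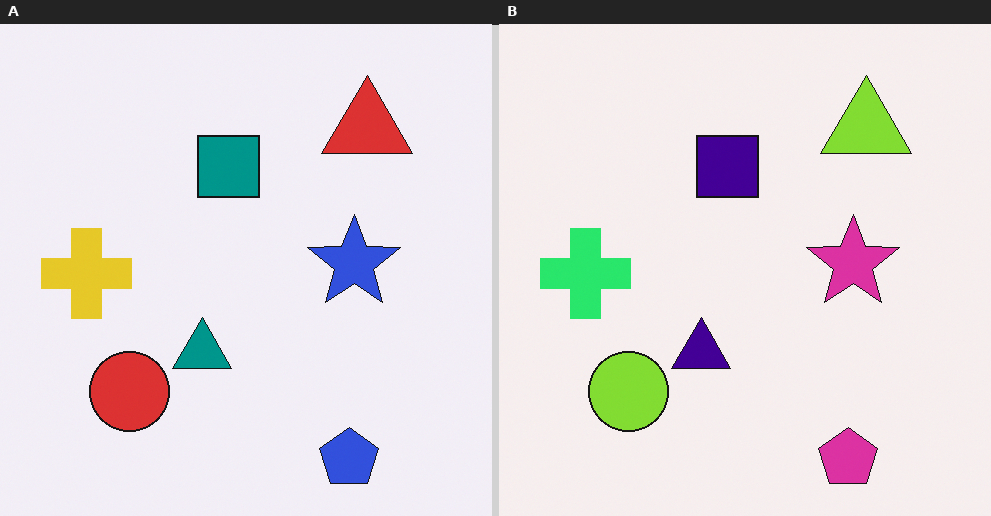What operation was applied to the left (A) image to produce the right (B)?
This is the original image hue-shifted by a moderate amount.

Every shape's color has rotated by the same amount around the hue wheel — a uniform hue shift.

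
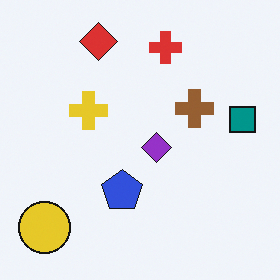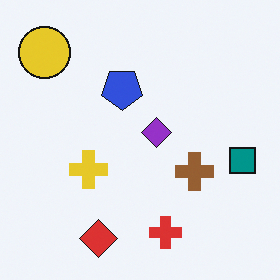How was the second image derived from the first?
Flipped vertically (top ↔ bottom).

The red diamond is in the top of the first image and the bottom of the second — shapes on opposite sides of the horizontal midline have swapped in a mirror flip.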